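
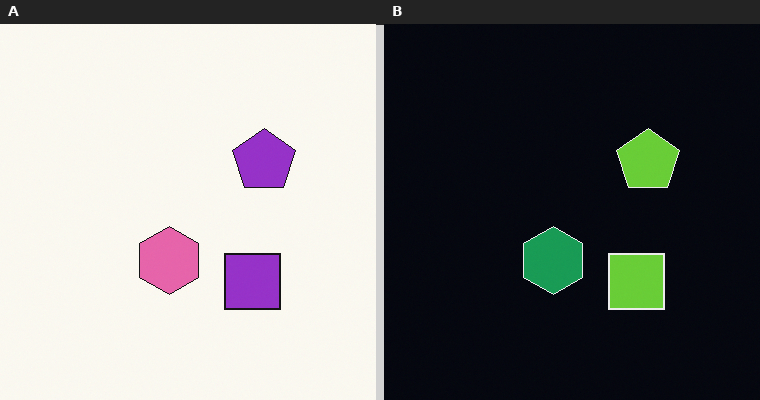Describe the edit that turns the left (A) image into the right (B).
Color-inverted (negative).

The light background has become dark and every shape's color is its complement — a photographic negative.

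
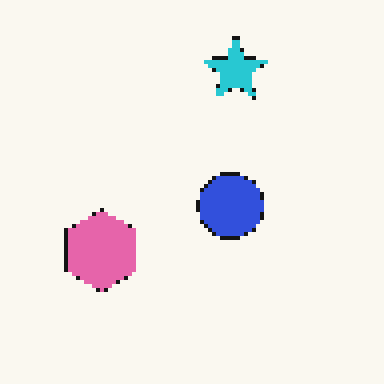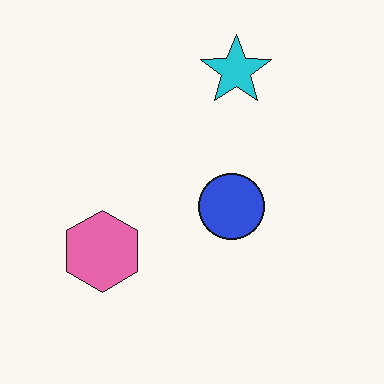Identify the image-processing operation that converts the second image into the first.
It was lightly pixelated (a mild mosaic effect).

Shapes are reduced to large square blocks; fine edges and outlines are lost — a downscale-then-upscale (mosaic) effect.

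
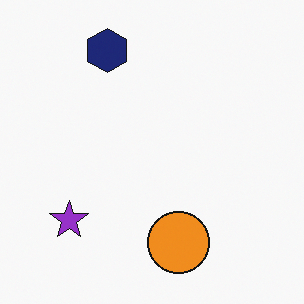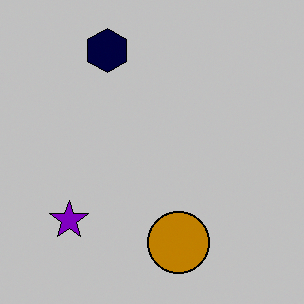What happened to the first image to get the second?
It was aggressively posterized.

Each flat color has snapped to a coarser quantized level — most visibly, the near-white background has dropped to a flat grey.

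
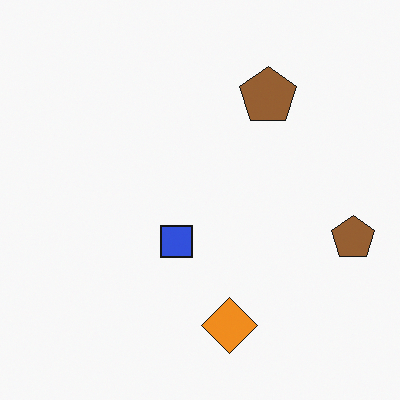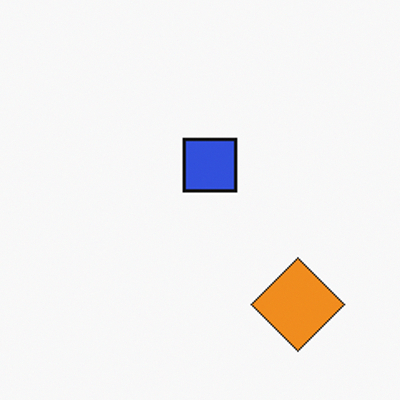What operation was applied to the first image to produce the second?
This is the original image cropped tightly and scaled back up.

The visible shapes are larger and the field of view is narrower; shapes near the original edges may be partly or wholly outside the frame — a crop-and-rescale.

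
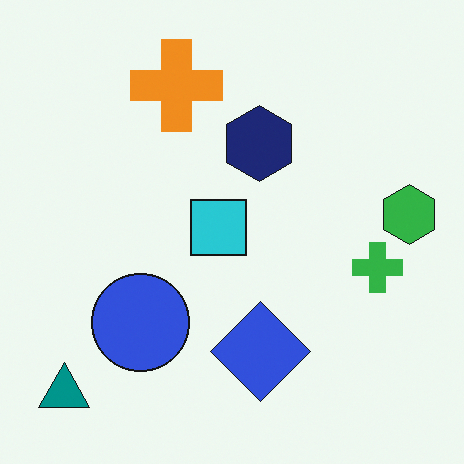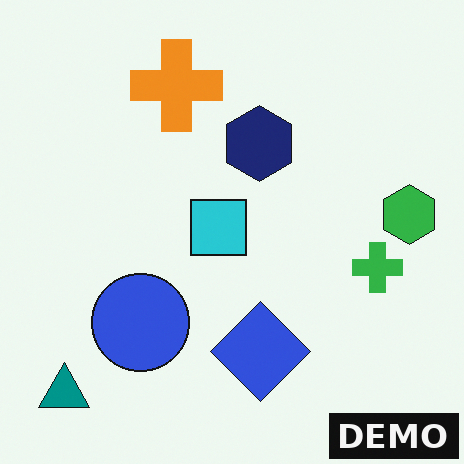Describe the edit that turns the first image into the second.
Watermarked with the text "DEMO" in the lower-right corner.

A dark label reading "DEMO" appears in the lower-right corner.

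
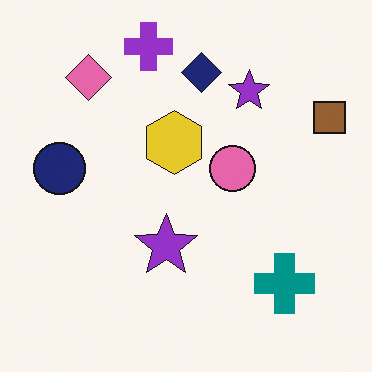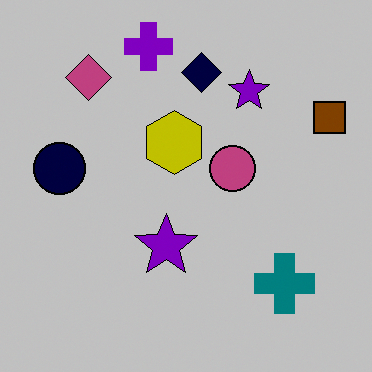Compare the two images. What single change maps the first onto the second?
It was aggressively posterized.

Each flat color has snapped to a coarser quantized level — most visibly, the near-white background has dropped to a flat grey.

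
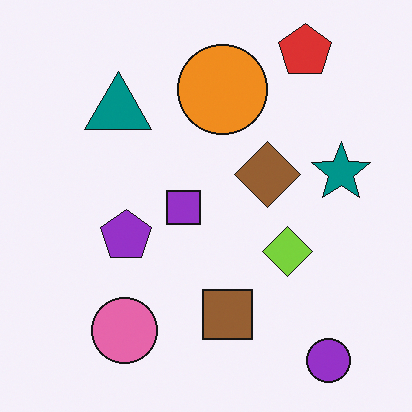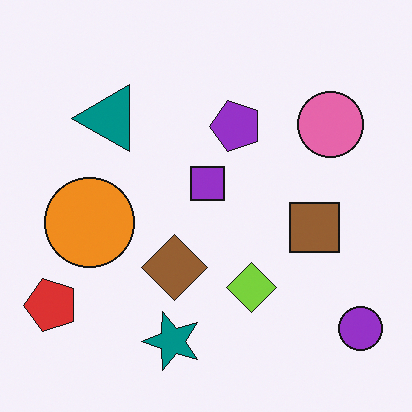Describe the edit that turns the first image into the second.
Transposed (reflected across the top-left ↔ bottom-right diagonal).

Shapes have swapped their row and column positions — what was in the top-right is now in the bottom-left — a diagonal reflection.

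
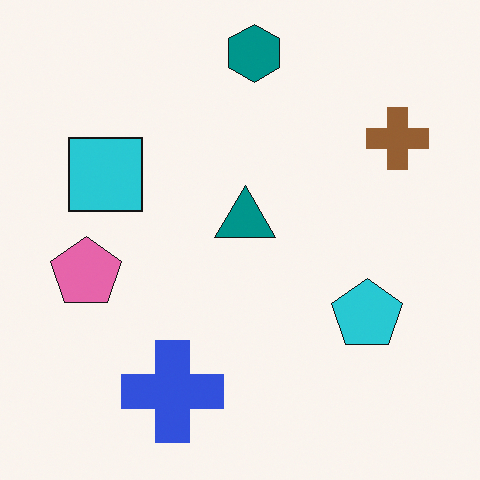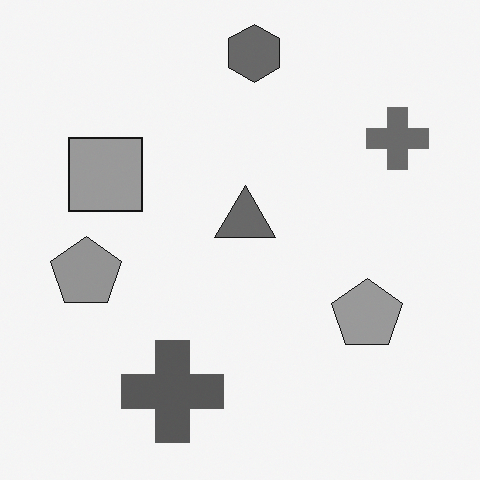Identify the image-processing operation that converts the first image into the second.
It was converted to grayscale.

All color is removed — every shape is now a shade of grey.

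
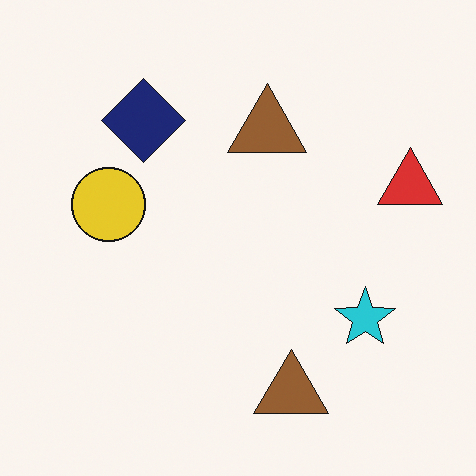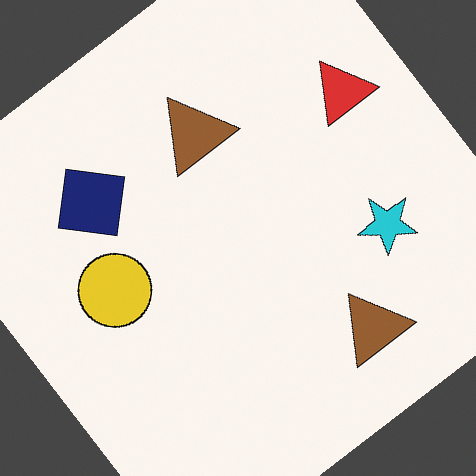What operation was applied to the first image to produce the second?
The second image is the first rotated counter-clockwise by a large amount — several tens of degrees.

Every shape is tilted by the same angle and the image corners show triangular fill wedges — a whole-image rotation by a non-right angle.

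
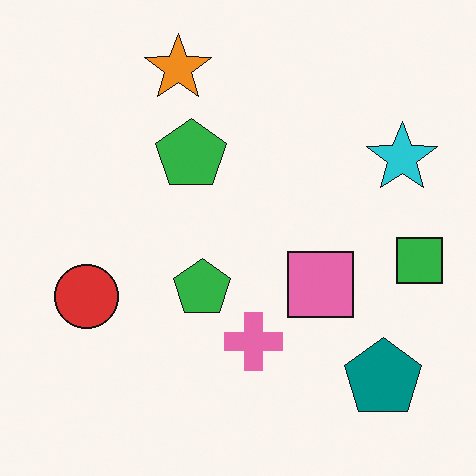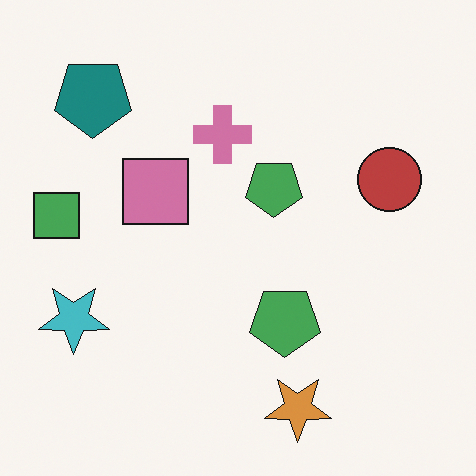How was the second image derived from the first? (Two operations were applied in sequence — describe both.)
It was rotated 180°, then slightly desaturated.

The teal pentagon sits in the bottom-right of the first image and the top-left of the second — consistent with a whole-image 180° rotation. All colors are more muted and greyish — a global saturation change.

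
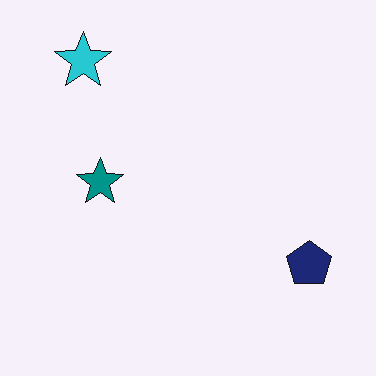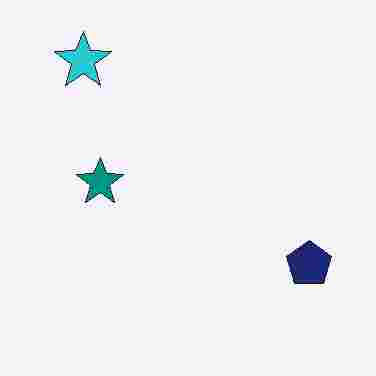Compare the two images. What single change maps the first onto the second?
The transformation is: heavily JPEG-compressed with obvious blocking artifacts.

Blocky 8×8 compression artifacts appear around shape edges and the flat background shows ringing — characteristic JPEG degradation.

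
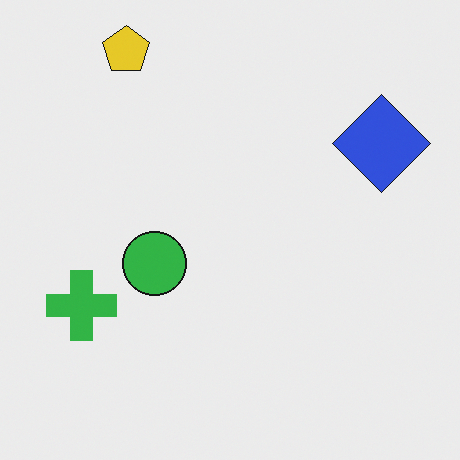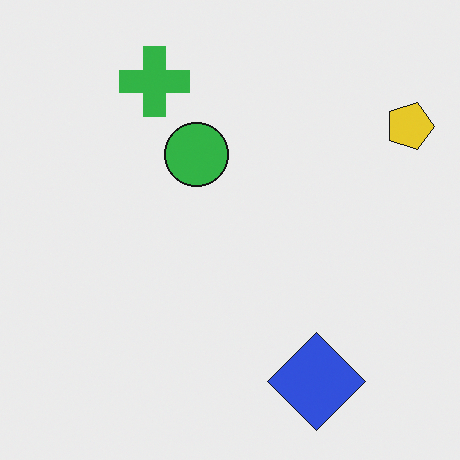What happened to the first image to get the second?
This is the original image rotated 90° clockwise.

The yellow pentagon sits in the top-left of the first image and the top-right of the second — consistent with a whole-image 90° clockwise rotation.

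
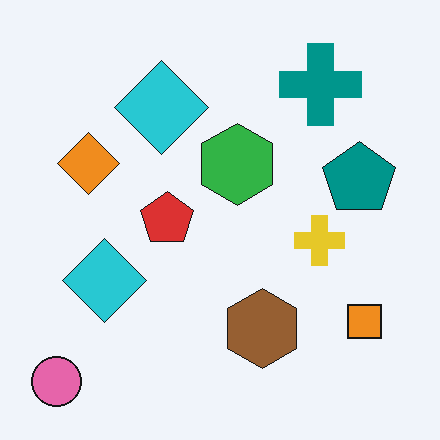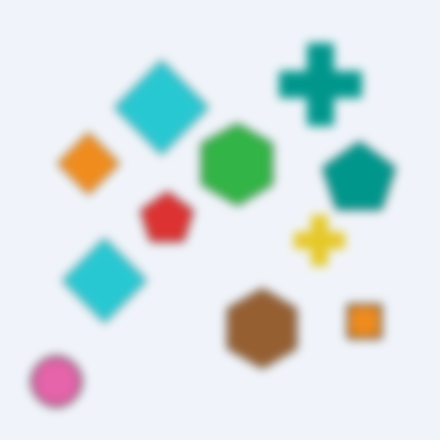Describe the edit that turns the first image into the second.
This is the original image heavily blurred.

Shape edges and outlines are uniformly softened across the whole image.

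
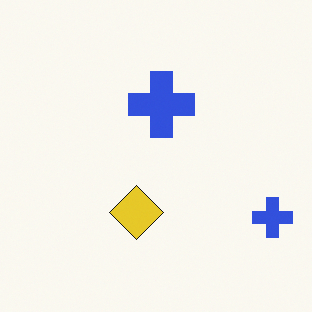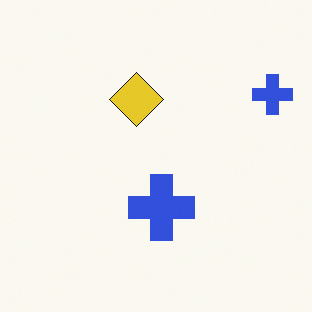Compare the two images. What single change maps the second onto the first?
This is the original image flipped vertically (top ↔ bottom).

The yellow diamond is in the top of the second image and the bottom of the first — shapes on opposite sides of the horizontal midline have swapped in a mirror flip.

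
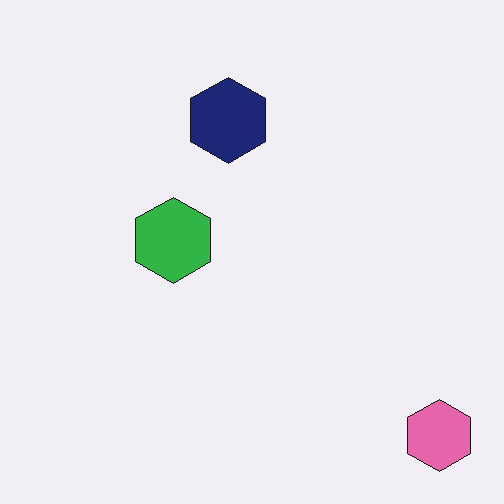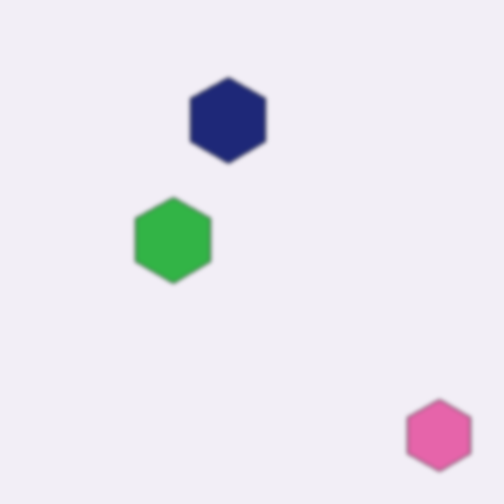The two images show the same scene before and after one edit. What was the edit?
The image was lightly blurred.

Shape edges and outlines are uniformly softened across the whole image.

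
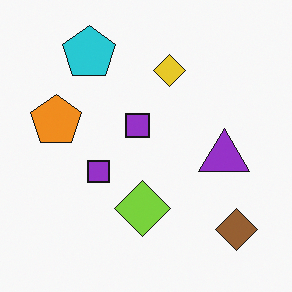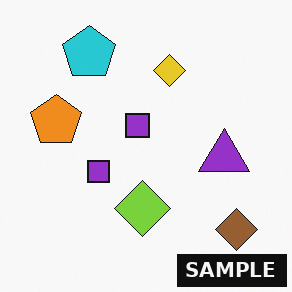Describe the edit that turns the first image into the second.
Watermarked with the text "SAMPLE" in the lower-right corner.

A dark label reading "SAMPLE" appears in the lower-right corner.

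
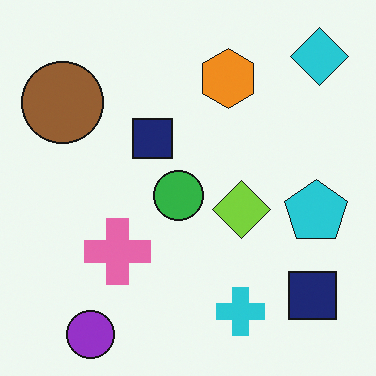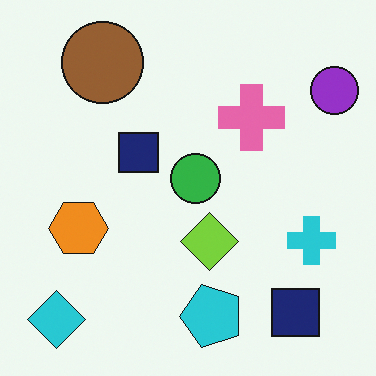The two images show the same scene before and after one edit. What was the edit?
Transposed (reflected across the top-left ↔ bottom-right diagonal).

Shapes have swapped their row and column positions — what was in the top-right is now in the bottom-left — a diagonal reflection.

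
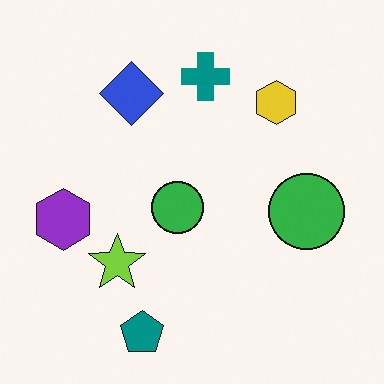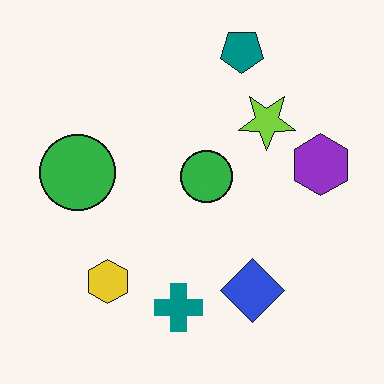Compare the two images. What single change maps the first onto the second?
The image was rotated 180°.

The teal pentagon sits in the bottom of the first image and the top of the second — consistent with a whole-image 180° rotation.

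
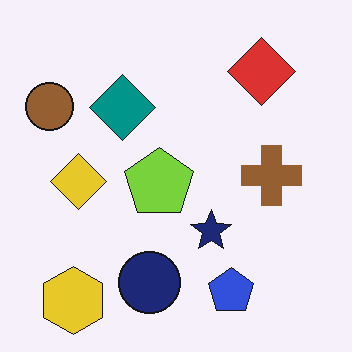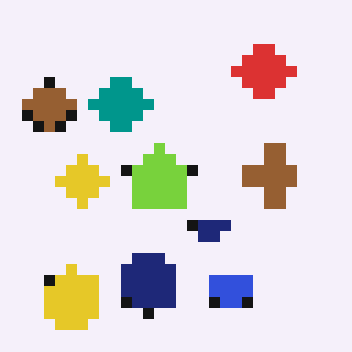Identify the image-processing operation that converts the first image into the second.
It was heavily pixelated into large blocks.

Shapes are reduced to large square blocks; fine edges and outlines are lost — a downscale-then-upscale (mosaic) effect.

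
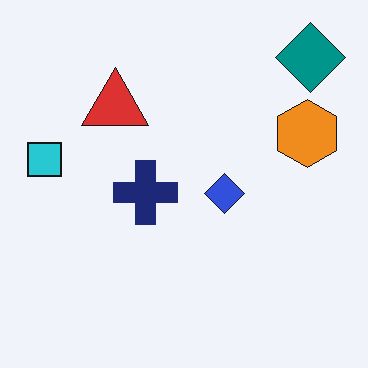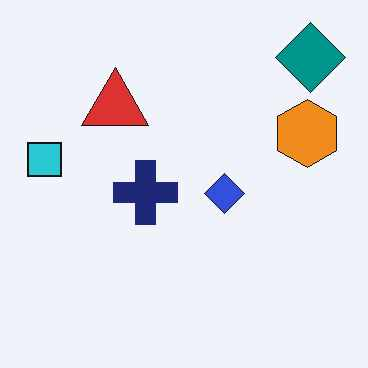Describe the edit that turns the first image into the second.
Given moderate JPEG compression.

Blocky 8×8 compression artifacts appear around shape edges and the flat background shows ringing — characteristic JPEG degradation.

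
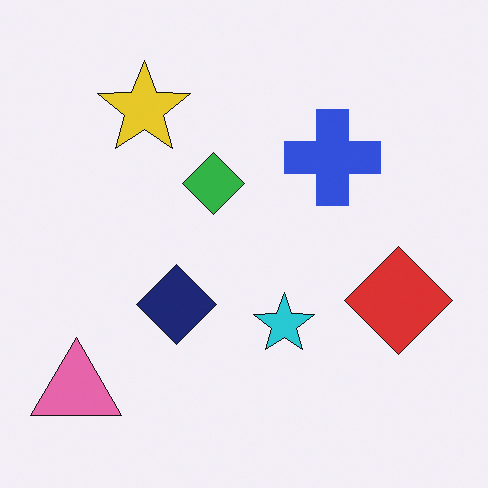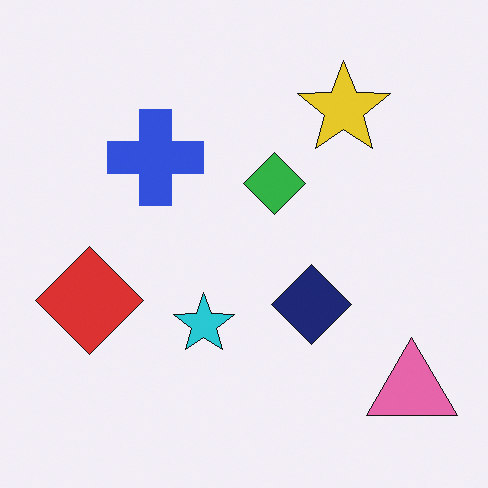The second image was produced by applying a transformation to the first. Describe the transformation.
This is the original image flipped horizontally (left ↔ right).

The pink triangle is in the bottom-left of the first image and the bottom-right of the second — shapes on opposite sides of the vertical midline have swapped in a mirror flip.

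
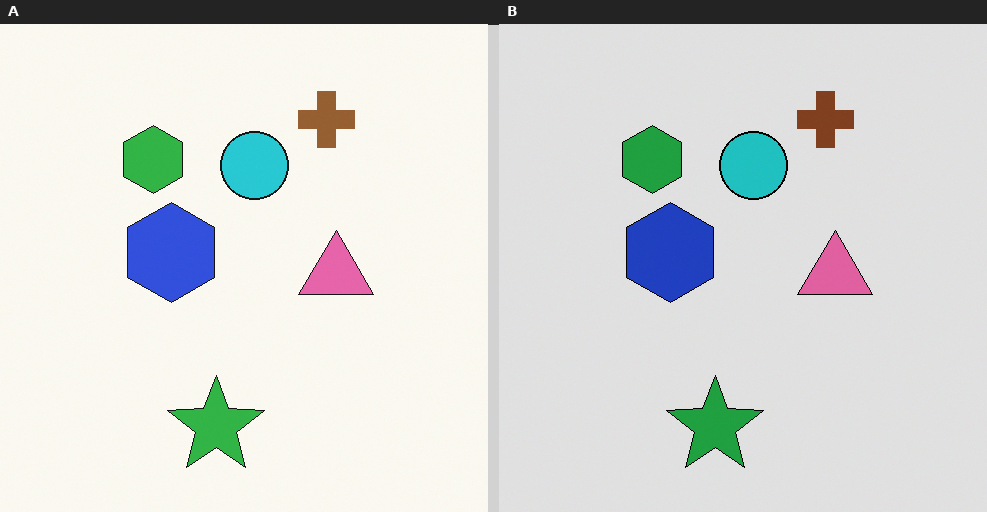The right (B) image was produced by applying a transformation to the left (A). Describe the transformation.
This is the original image moderately posterized.

Each flat color has snapped to a coarser quantized level — most visibly, the near-white background has dropped to a flat grey.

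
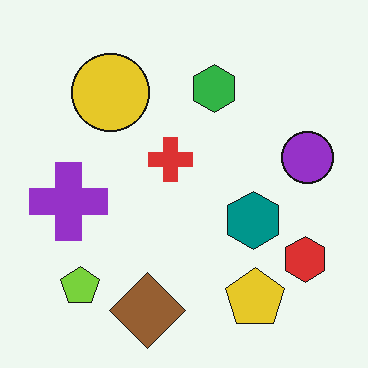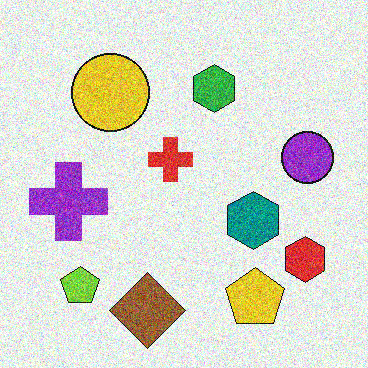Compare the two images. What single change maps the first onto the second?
Degraded with strong gaussian noise.

Random speckle covers the whole image, including the flat background.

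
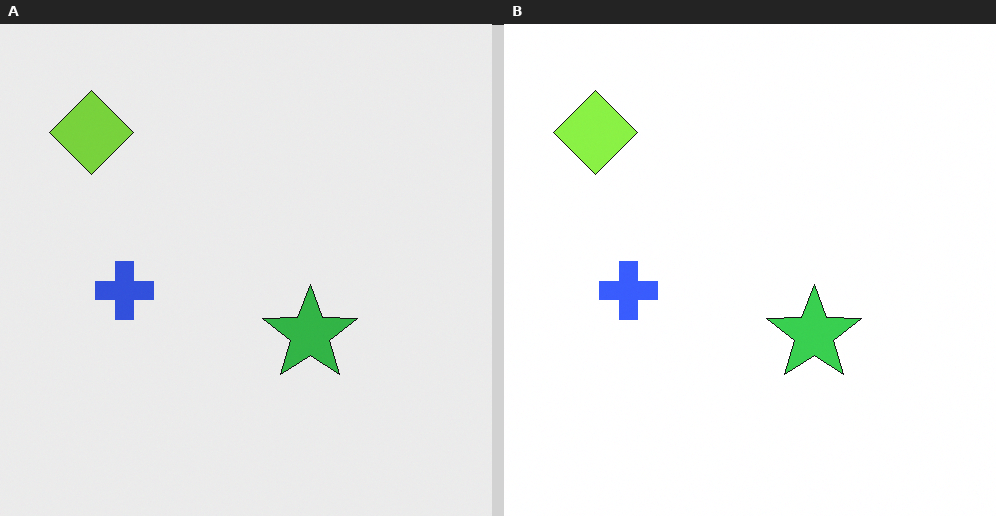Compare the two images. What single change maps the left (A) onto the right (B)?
Slightly brightened.

Every pixel — background and shapes alike — is uniformly brightened.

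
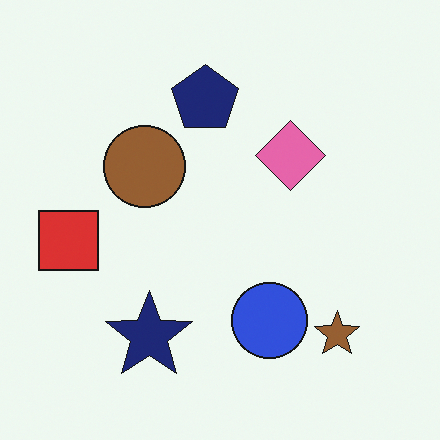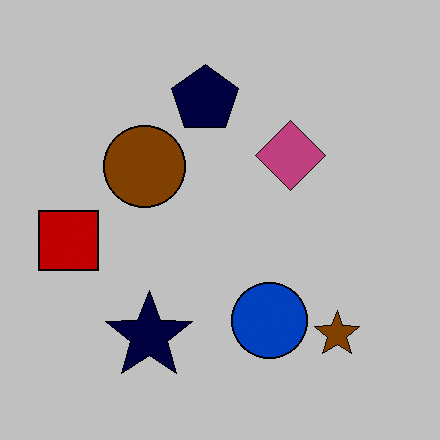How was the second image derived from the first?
Heavily posterized to just a handful of flat colors.

Each flat color has snapped to a coarser quantized level — most visibly, the near-white background has dropped to a flat grey.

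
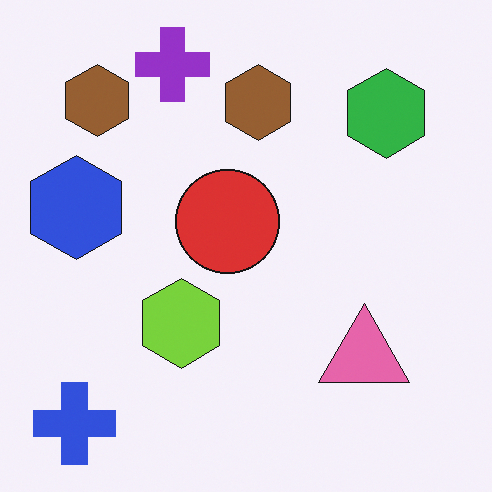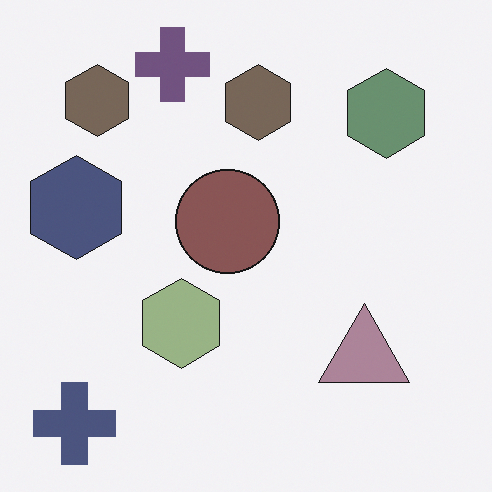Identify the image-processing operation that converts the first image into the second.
The second image is the first heavily desaturated.

All colors are more muted and greyish — a global saturation change.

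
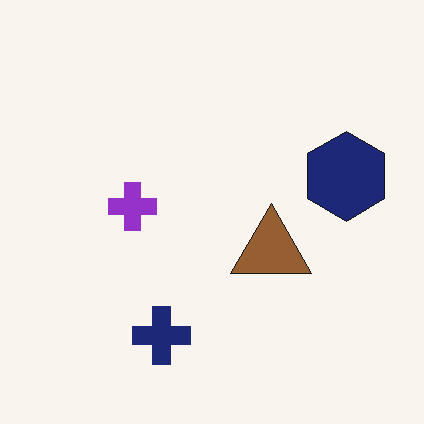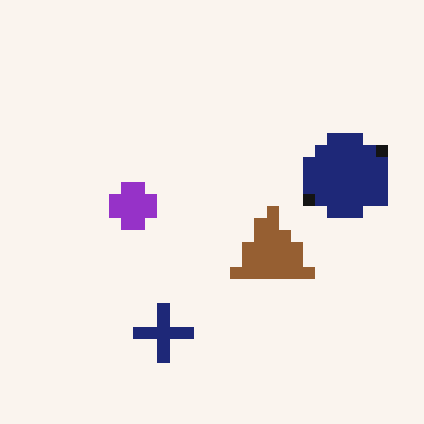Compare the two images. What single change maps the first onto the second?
The image was heavily pixelated into large blocks.

Shapes are reduced to large square blocks; fine edges and outlines are lost — a downscale-then-upscale (mosaic) effect.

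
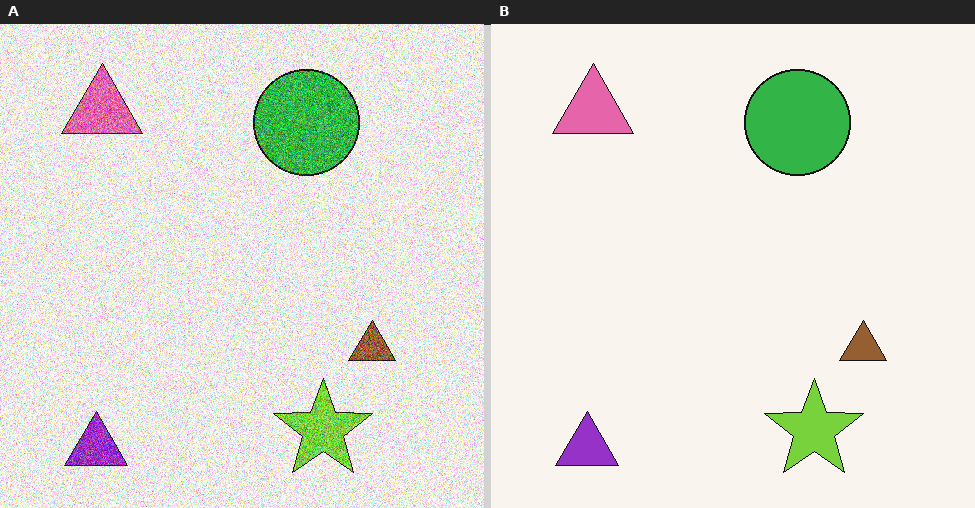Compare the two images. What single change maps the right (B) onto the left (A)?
This is the original image degraded with a thick layer of grain.

Random speckle covers the whole image, including the flat background.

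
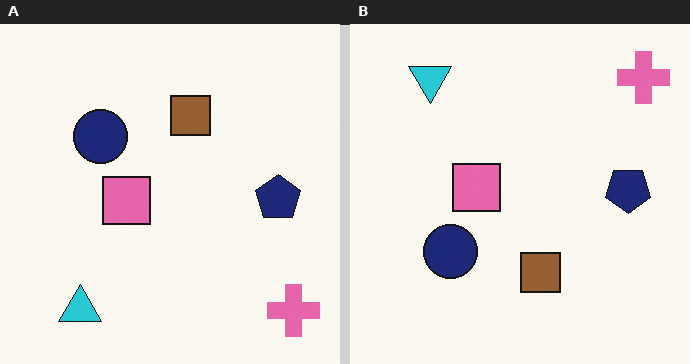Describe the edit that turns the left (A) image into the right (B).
The image was flipped vertically (top ↔ bottom).

The pink cross is in the bottom-right of the left (A) image and the top-right of the right (B) — shapes on opposite sides of the horizontal midline have swapped in a mirror flip.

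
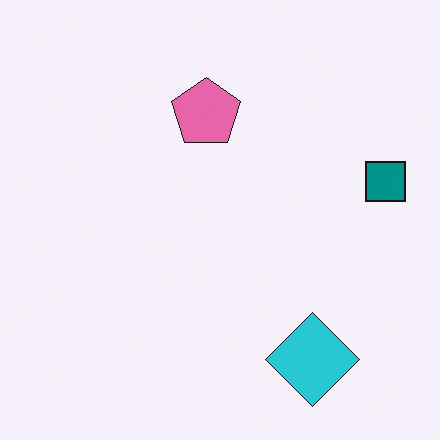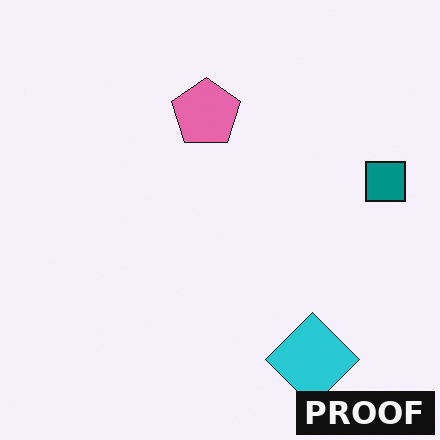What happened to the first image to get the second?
The transformation is: watermarked with the text "PROOF" in the lower-right corner.

A dark label reading "PROOF" appears in the lower-right corner.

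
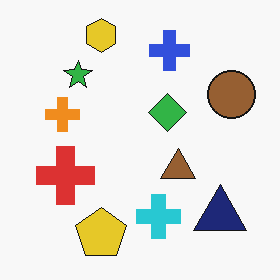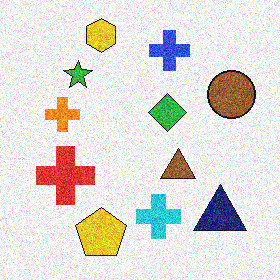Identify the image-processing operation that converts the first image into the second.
The second image is the first degraded with strong gaussian noise.

Random speckle covers the whole image, including the flat background.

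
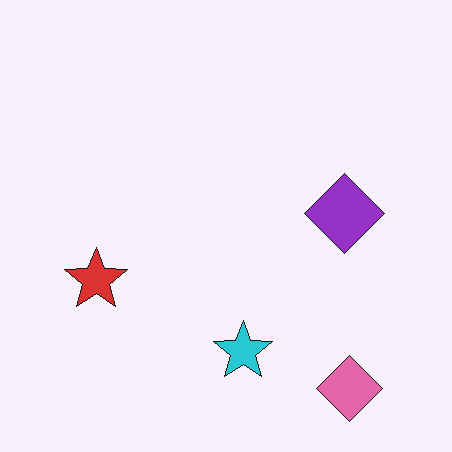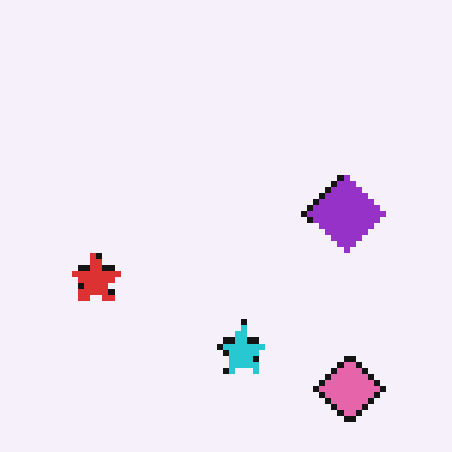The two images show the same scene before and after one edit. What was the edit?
This is the original image pixelated into visible square blocks.

Shapes are reduced to large square blocks; fine edges and outlines are lost — a downscale-then-upscale (mosaic) effect.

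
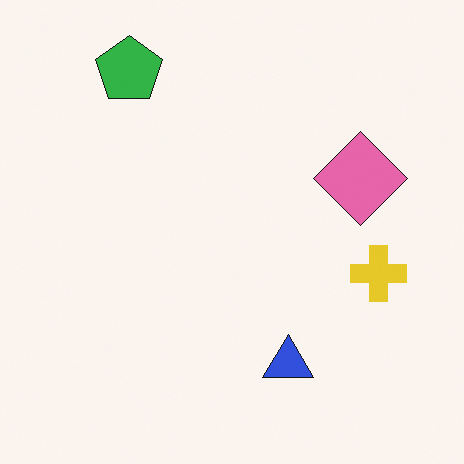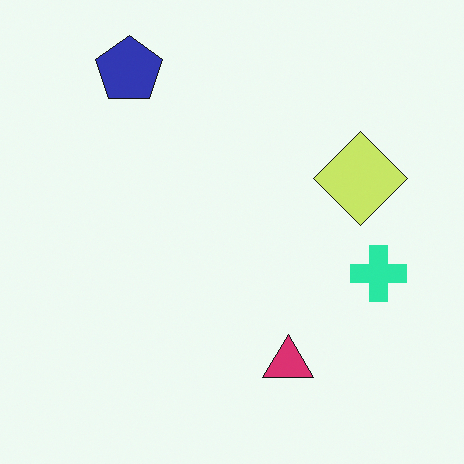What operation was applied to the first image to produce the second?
The image was hue-shifted through roughly a third of the color wheel.

Every shape's color has rotated by the same amount around the hue wheel — a uniform hue shift.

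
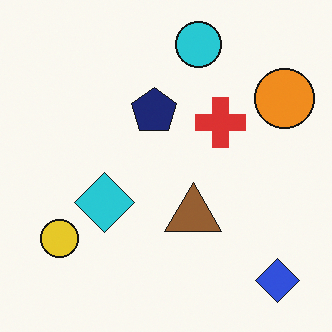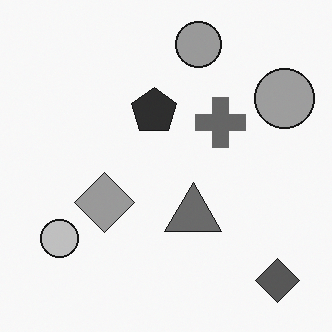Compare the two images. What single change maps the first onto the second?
Converted to grayscale.

All color is removed — every shape is now a shade of grey.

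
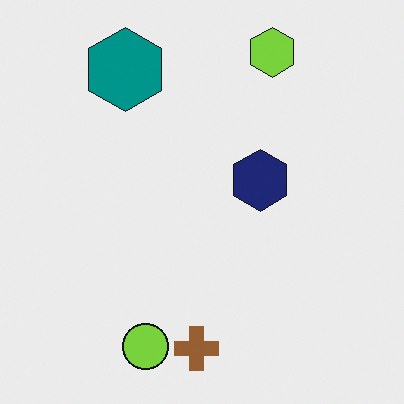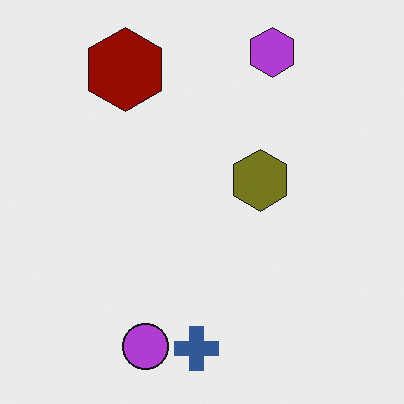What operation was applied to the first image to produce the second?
This is the original image hue-shifted by a large amount.

Every shape's color has rotated by the same amount around the hue wheel — a uniform hue shift.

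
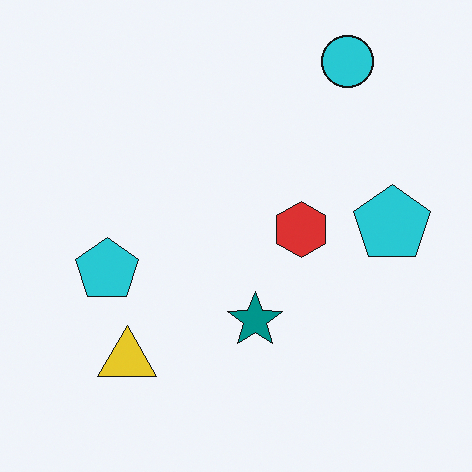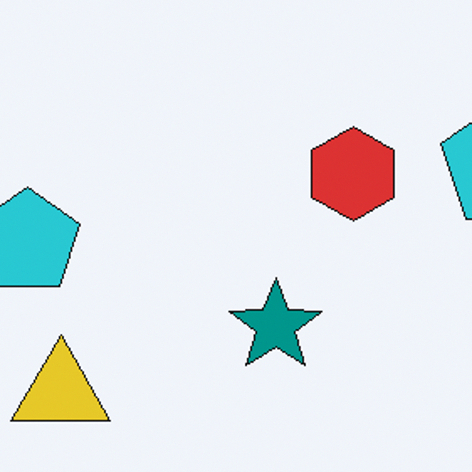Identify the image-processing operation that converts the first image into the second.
Cropped tightly and scaled back up.

The visible shapes are larger and the field of view is narrower; shapes near the original edges may be partly or wholly outside the frame — a crop-and-rescale.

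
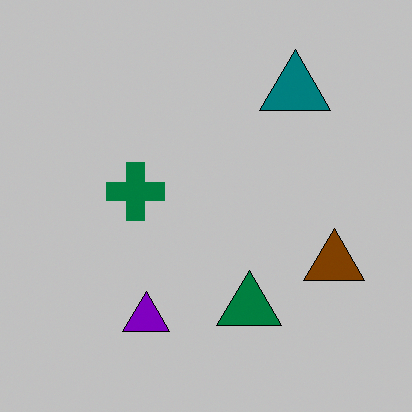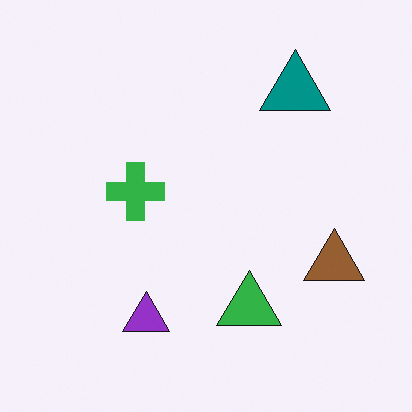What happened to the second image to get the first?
Aggressively posterized.

Each flat color has snapped to a coarser quantized level — most visibly, the near-white background has dropped to a flat grey.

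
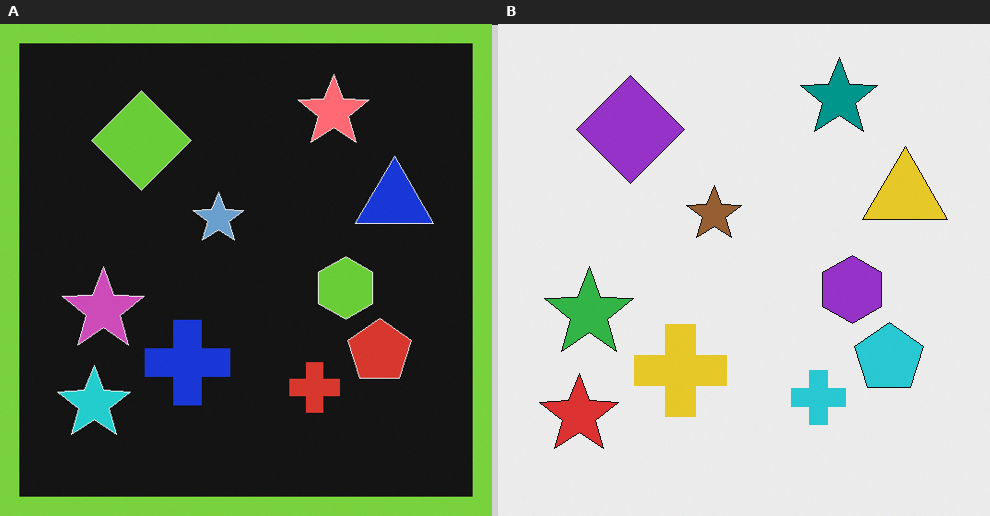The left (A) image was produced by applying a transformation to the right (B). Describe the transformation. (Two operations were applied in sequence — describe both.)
The left (A) image is the right (B) color-inverted (negative), then framed with a lime border.

The light background has become dark and every shape's color is its complement — a photographic negative. A solid lime frame runs around the edge of the left (A) image, with the content slightly shrunk inside it.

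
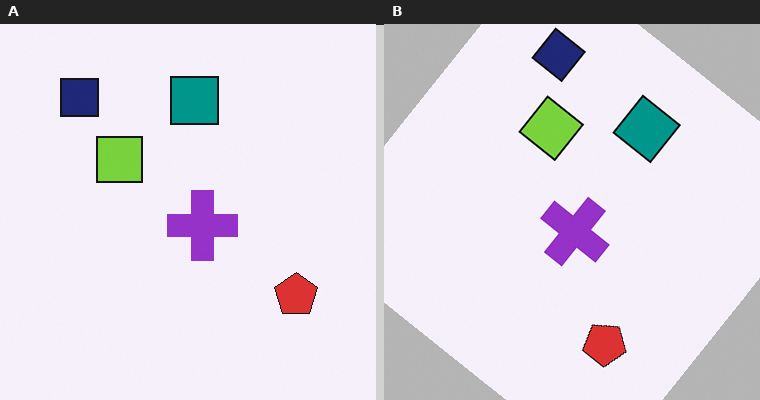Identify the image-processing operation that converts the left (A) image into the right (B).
It was rotated clockwise by a large amount — several tens of degrees.

Every shape is tilted by the same angle and the image corners show triangular fill wedges — a whole-image rotation by a non-right angle.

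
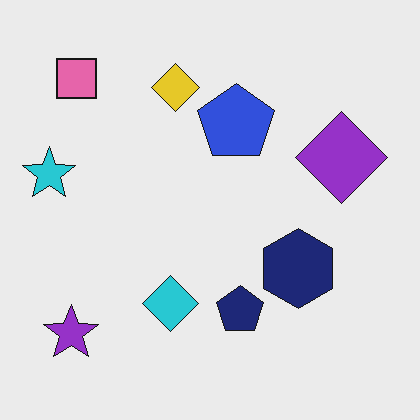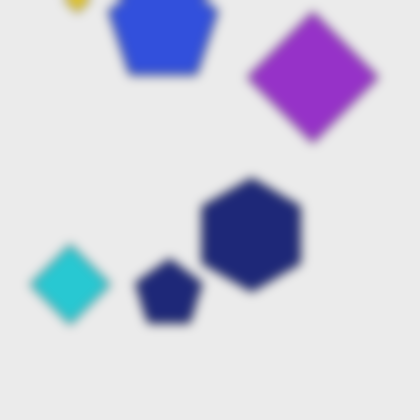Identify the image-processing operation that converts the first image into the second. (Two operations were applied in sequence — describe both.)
The image was cropped slightly and scaled back up, then strongly gaussian-blurred.

The visible shapes are larger and the field of view is narrower; shapes near the original edges may be partly or wholly outside the frame — a crop-and-rescale. Shape edges and outlines are uniformly softened across the whole image.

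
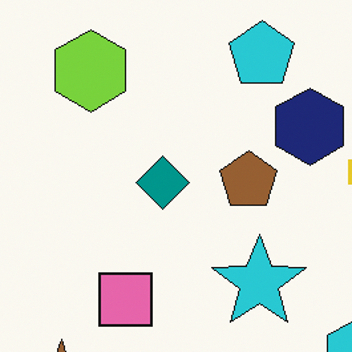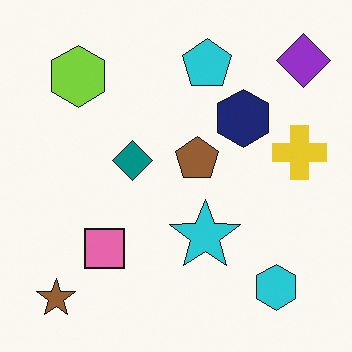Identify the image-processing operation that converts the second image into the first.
The transformation is: cropped slightly and scaled back up.

The visible shapes are larger and the field of view is narrower; shapes near the original edges may be partly or wholly outside the frame — a crop-and-rescale.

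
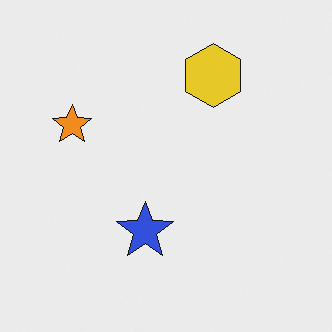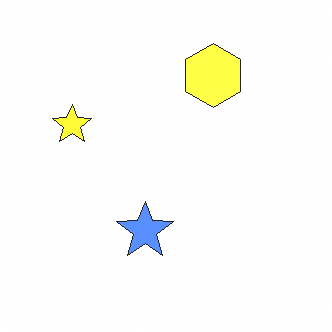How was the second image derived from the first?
The second image is the first noticeably brightened.

Every pixel — background and shapes alike — is uniformly brightened.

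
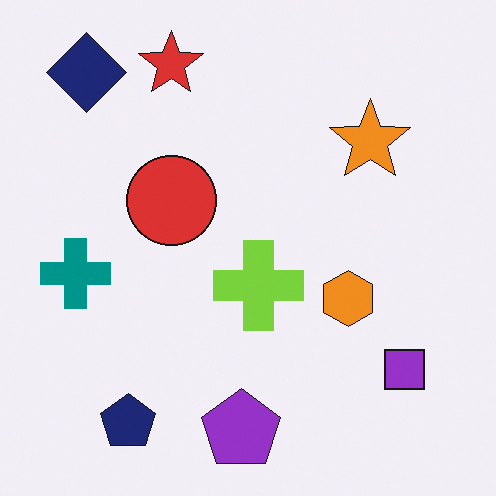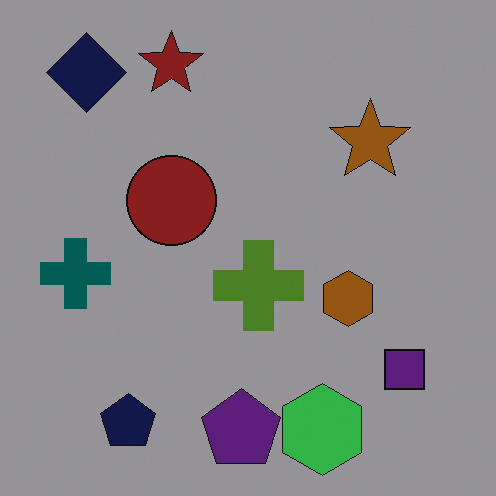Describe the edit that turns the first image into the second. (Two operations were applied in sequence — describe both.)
The second image is the first noticeably darkened, then overlaid with an additional green hexagon.

Every pixel — background and shapes alike — is uniformly darkened. A green hexagon appears in the second image that is absent from the first.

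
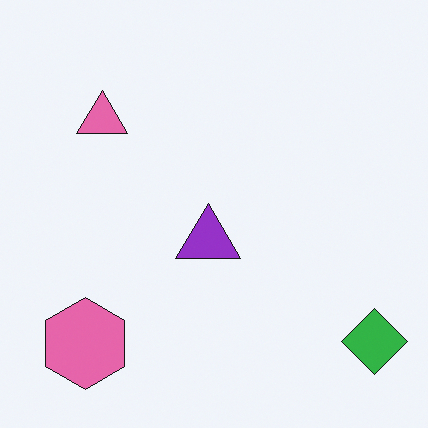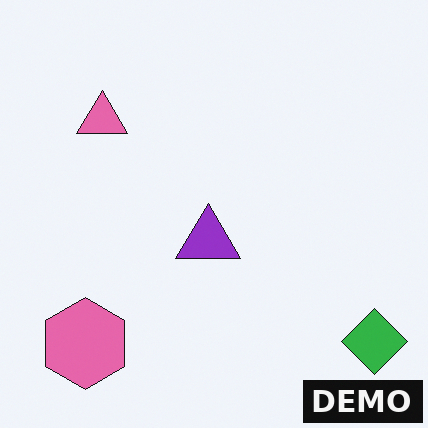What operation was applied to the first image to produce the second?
The image was watermarked with the text "DEMO" in the lower-right corner.

A dark label reading "DEMO" appears in the lower-right corner.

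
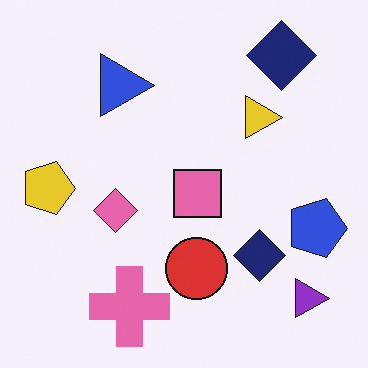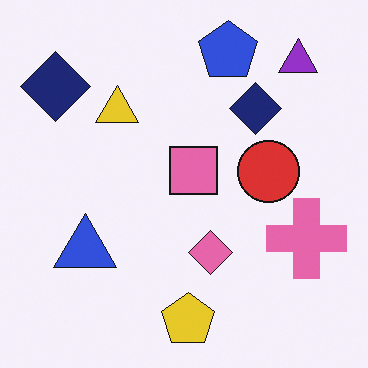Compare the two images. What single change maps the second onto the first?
Rotated 90° clockwise.

The purple triangle sits in the top-right of the second image and the bottom-right of the first — consistent with a whole-image 90° clockwise rotation.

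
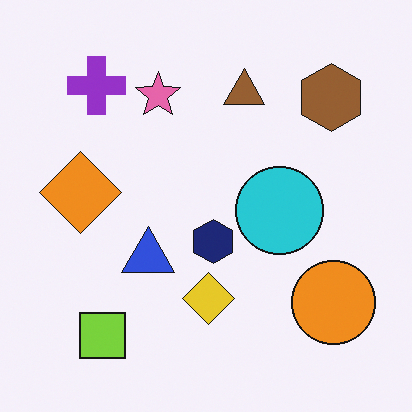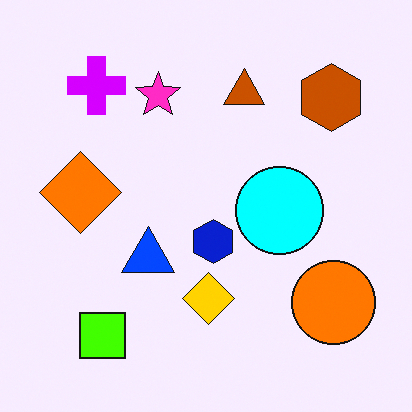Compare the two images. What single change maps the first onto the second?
Made much more vivid (saturation change).

All colors are more vivid — a global saturation change.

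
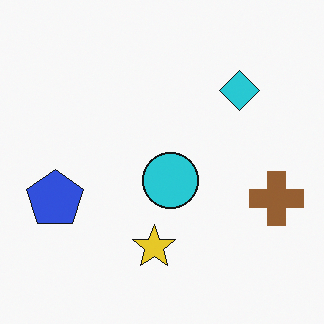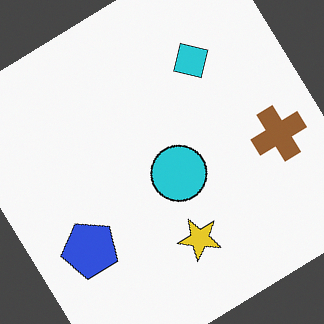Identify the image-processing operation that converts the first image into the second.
The second image is the first rotated counter-clockwise by a large amount — several tens of degrees.

Every shape is tilted by the same angle and the image corners show triangular fill wedges — a whole-image rotation by a non-right angle.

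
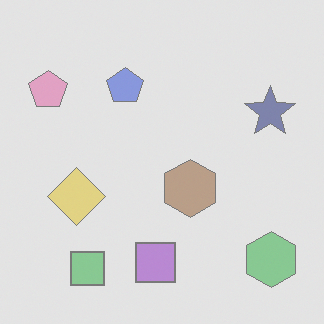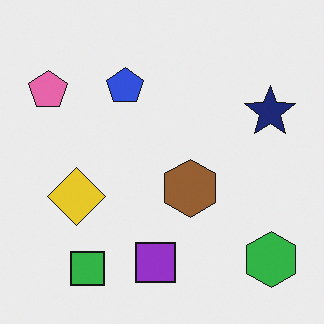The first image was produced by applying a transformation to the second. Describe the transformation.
The image was given much lower contrast.

Tones are pushed toward mid-grey across the whole image — a global contrast change.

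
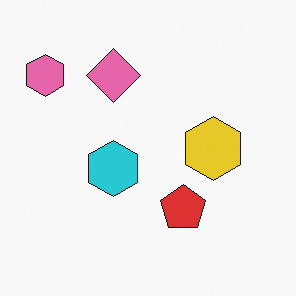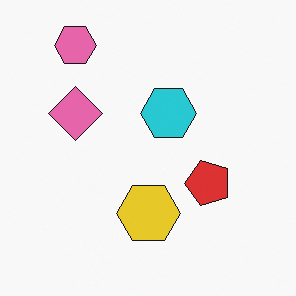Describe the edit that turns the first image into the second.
Transposed (reflected across the top-left ↔ bottom-right diagonal).

Shapes have swapped their row and column positions — what was in the top-right is now in the bottom-left — a diagonal reflection.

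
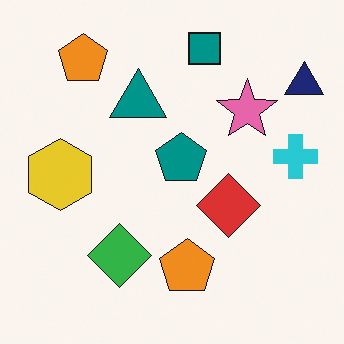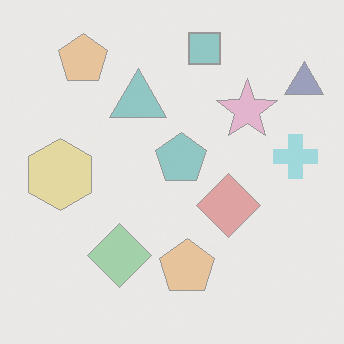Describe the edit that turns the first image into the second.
It was washed out (contrast reduced).

Tones are pushed toward mid-grey across the whole image — a global contrast change.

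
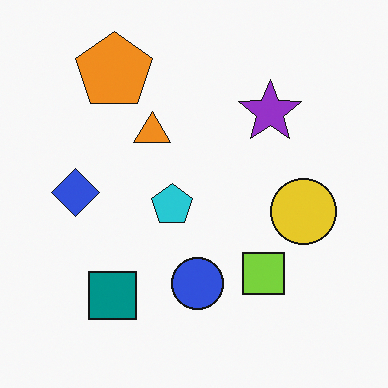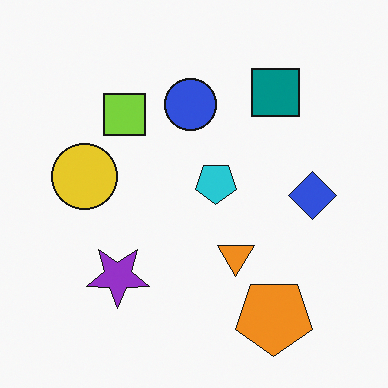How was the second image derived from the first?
Rotated 180°.

The orange pentagon sits in the top-left of the first image and the bottom-right of the second — consistent with a whole-image 180° rotation.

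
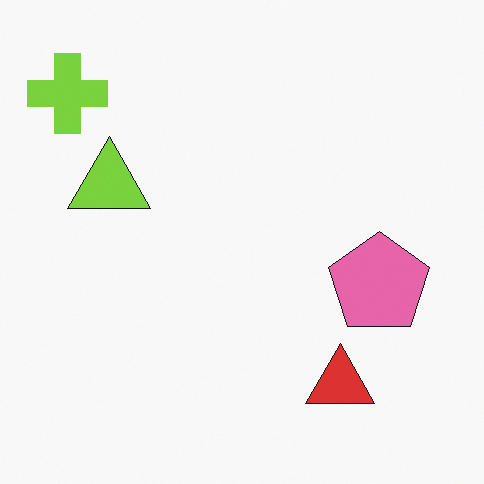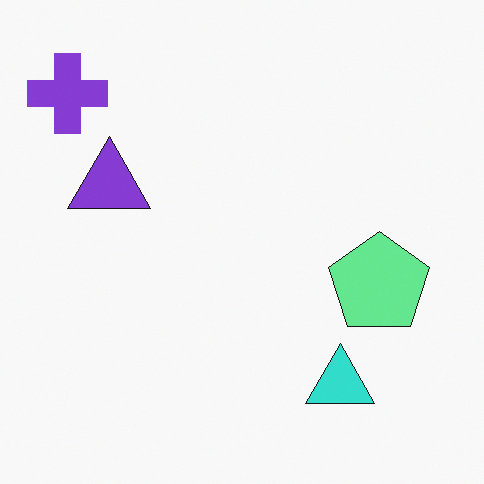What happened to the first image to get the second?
The image was hue-shifted by a large amount.

Every shape's color has rotated by the same amount around the hue wheel — a uniform hue shift.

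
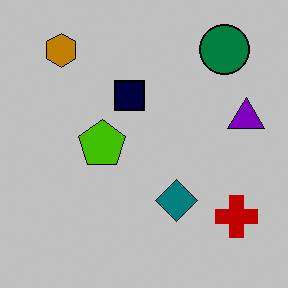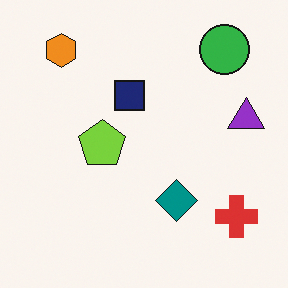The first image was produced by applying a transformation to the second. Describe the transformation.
The image was aggressively posterized.

Each flat color has snapped to a coarser quantized level — most visibly, the near-white background has dropped to a flat grey.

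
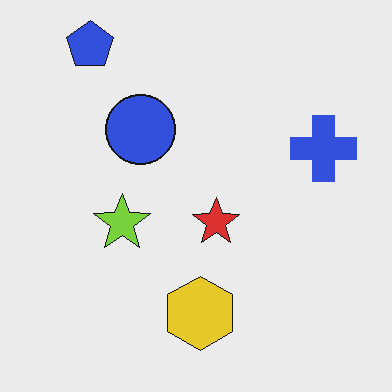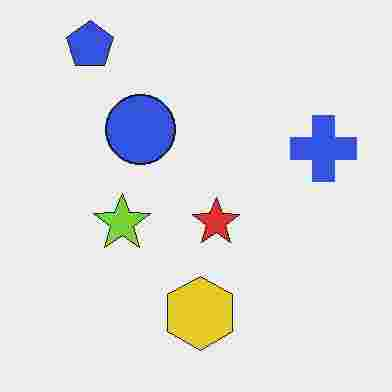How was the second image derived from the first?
This is the original image heavily JPEG-compressed with obvious blocking artifacts.

Blocky 8×8 compression artifacts appear around shape edges and the flat background shows ringing — characteristic JPEG degradation.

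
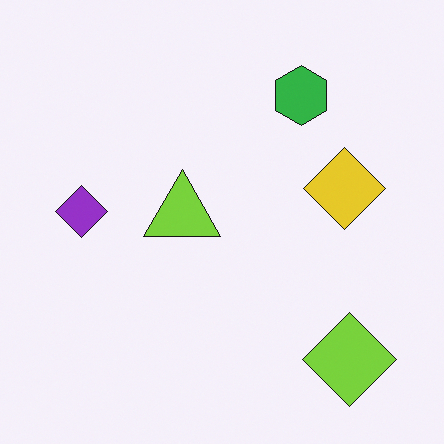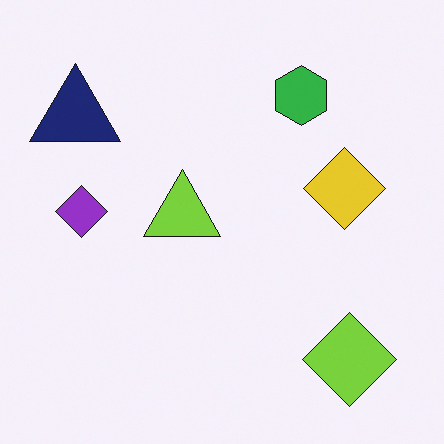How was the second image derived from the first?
The transformation is: overlaid with an additional navy triangle.

A navy triangle appears in the second image that is absent from the first.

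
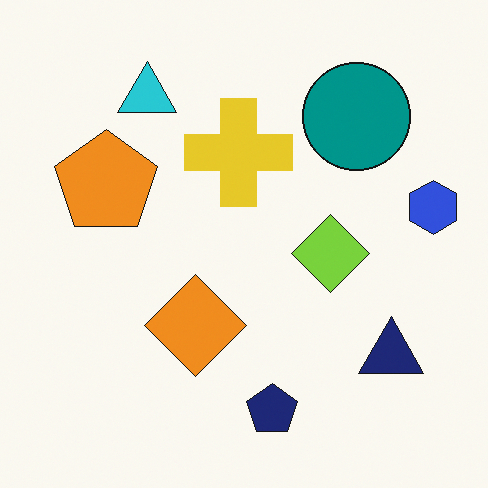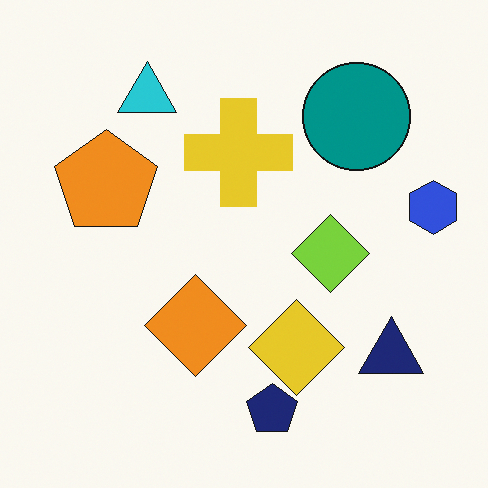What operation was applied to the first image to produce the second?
The transformation is: overlaid with an additional yellow diamond.

A yellow diamond appears in the second image that is absent from the first.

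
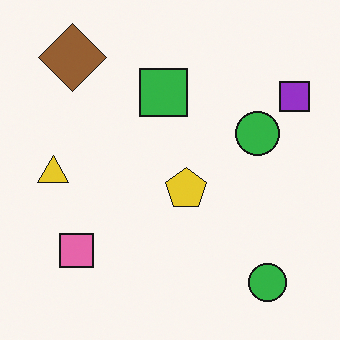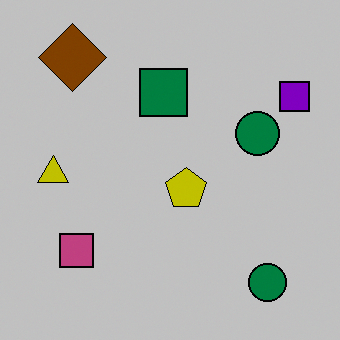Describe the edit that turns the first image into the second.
The image was heavily posterized to just a handful of flat colors.

Each flat color has snapped to a coarser quantized level — most visibly, the near-white background has dropped to a flat grey.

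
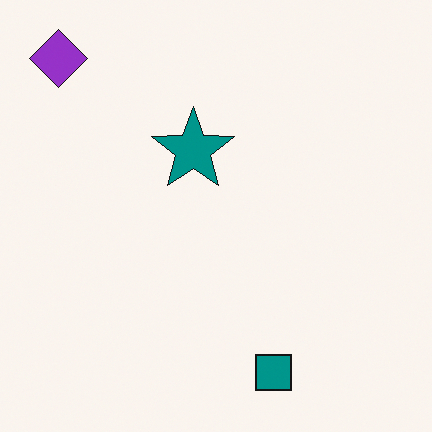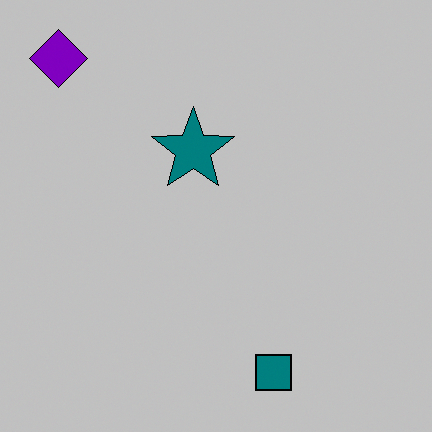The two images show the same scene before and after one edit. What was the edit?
The transformation is: heavily posterized to just a handful of flat colors.

Each flat color has snapped to a coarser quantized level — most visibly, the near-white background has dropped to a flat grey.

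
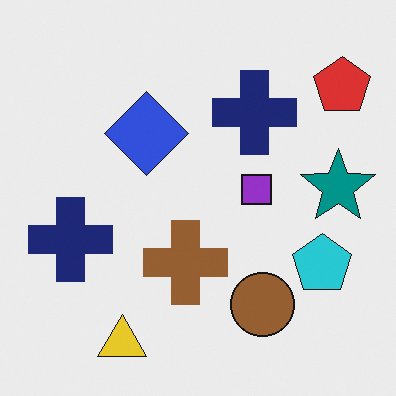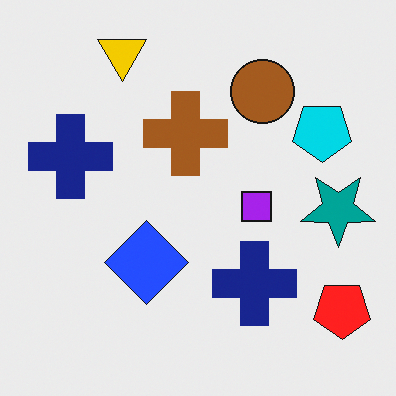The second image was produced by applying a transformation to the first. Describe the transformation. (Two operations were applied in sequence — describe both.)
It was flipped vertically (top ↔ bottom), then slightly oversaturated.

The yellow triangle is in the bottom-left of the first image and the top-left of the second — shapes on opposite sides of the horizontal midline have swapped in a mirror flip. All colors are more vivid — a global saturation change.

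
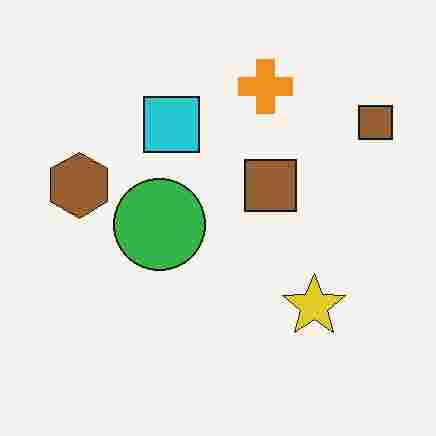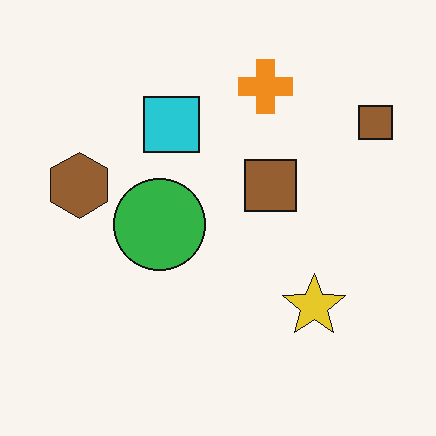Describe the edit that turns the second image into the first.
Heavily JPEG-compressed with obvious blocking artifacts.

Blocky 8×8 compression artifacts appear around shape edges and the flat background shows ringing — characteristic JPEG degradation.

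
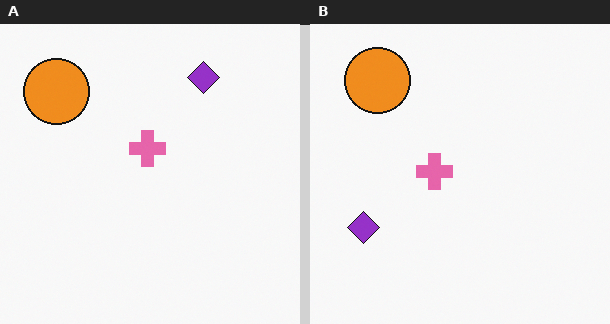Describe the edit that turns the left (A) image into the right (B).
Transposed (reflected across the top-left ↔ bottom-right diagonal).

Shapes have swapped their row and column positions — what was in the top-right is now in the bottom-left — a diagonal reflection.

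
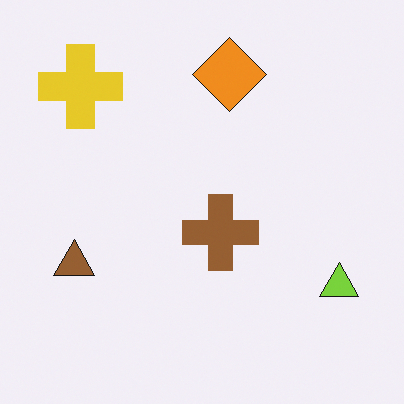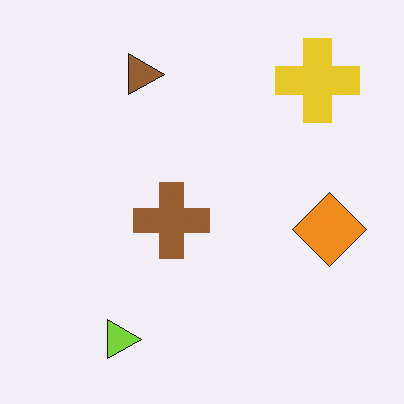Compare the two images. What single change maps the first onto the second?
The image was rotated 90° clockwise.

The yellow cross sits in the top-left of the first image and the top-right of the second — consistent with a whole-image 90° clockwise rotation.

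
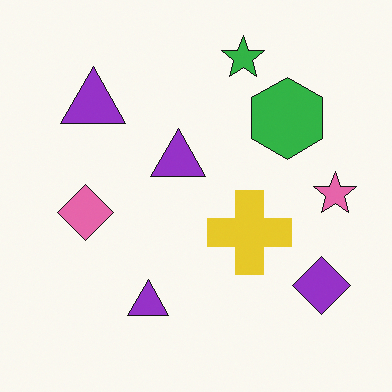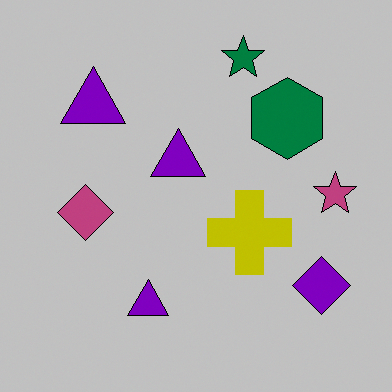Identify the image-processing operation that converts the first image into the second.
The transformation is: heavily posterized to just a handful of flat colors.

Each flat color has snapped to a coarser quantized level — most visibly, the near-white background has dropped to a flat grey.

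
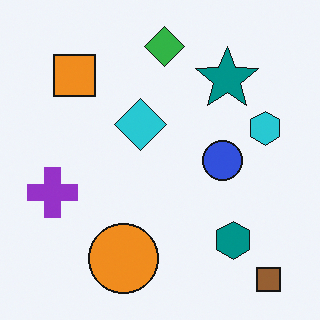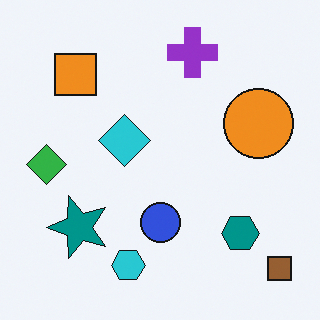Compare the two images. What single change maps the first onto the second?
This is the original image transposed (reflected across the top-left ↔ bottom-right diagonal).

Shapes have swapped their row and column positions — what was in the top-right is now in the bottom-left — a diagonal reflection.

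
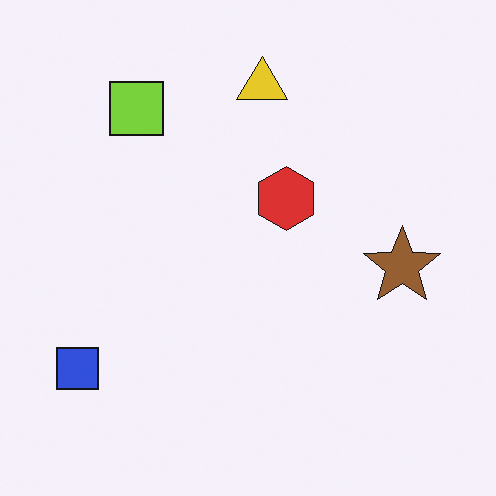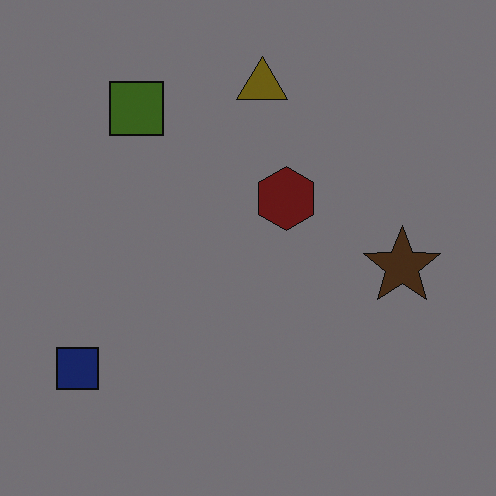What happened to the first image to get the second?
The transformation is: substantially darkened.

Every pixel — background and shapes alike — is uniformly darkened.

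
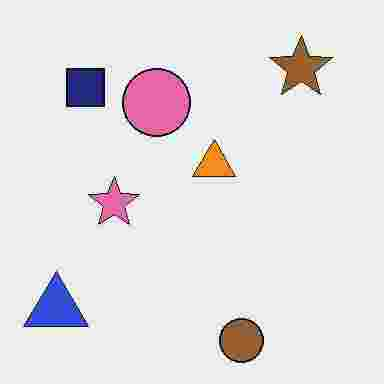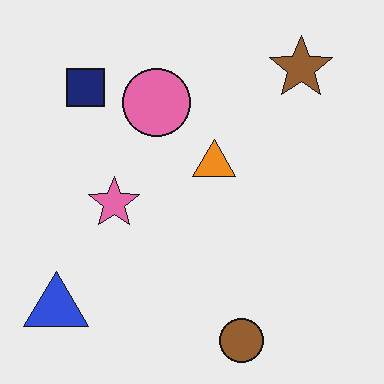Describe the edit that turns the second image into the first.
The transformation is: degraded with heavy JPEG compression.

Blocky 8×8 compression artifacts appear around shape edges and the flat background shows ringing — characteristic JPEG degradation.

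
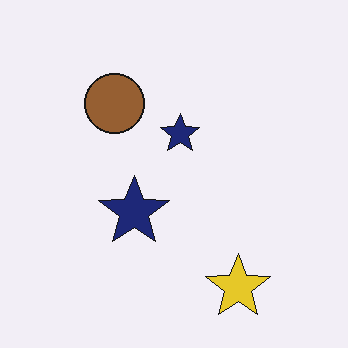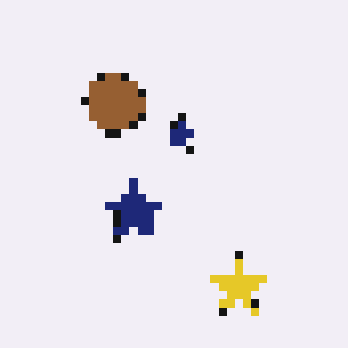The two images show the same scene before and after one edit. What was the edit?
Moderately pixelated.

Shapes are reduced to large square blocks; fine edges and outlines are lost — a downscale-then-upscale (mosaic) effect.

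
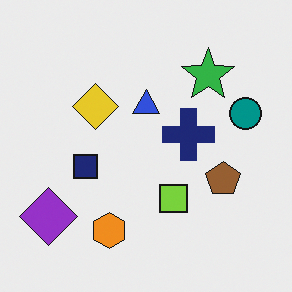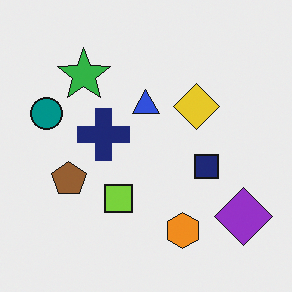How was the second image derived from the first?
The image was flipped horizontally (left ↔ right).

The teal circle is in the right of the first image and the left of the second — shapes on opposite sides of the vertical midline have swapped in a mirror flip.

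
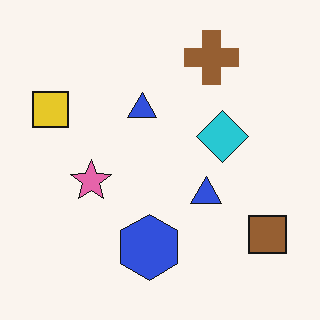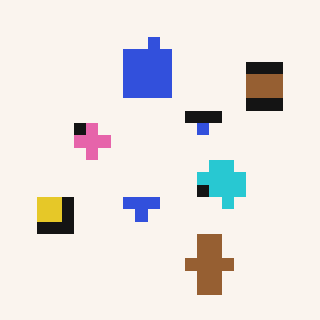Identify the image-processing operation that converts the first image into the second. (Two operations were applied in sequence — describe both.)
It was flipped vertically (top ↔ bottom), then coarsely pixelated.

The brown cross is in the top of the first image and the bottom of the second — shapes on opposite sides of the horizontal midline have swapped in a mirror flip. Shapes are reduced to large square blocks; fine edges and outlines are lost — a downscale-then-upscale (mosaic) effect.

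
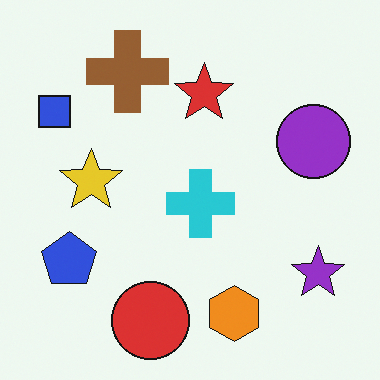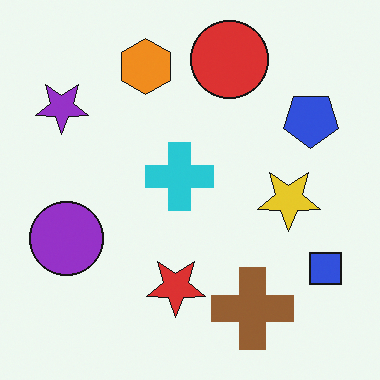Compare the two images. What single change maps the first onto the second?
It was rotated 180°.

The blue square sits in the top-left of the first image and the bottom-right of the second — consistent with a whole-image 180° rotation.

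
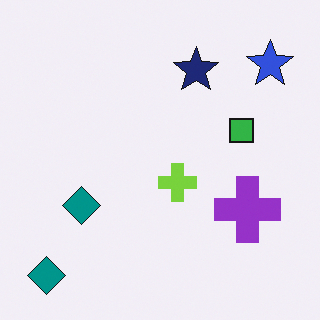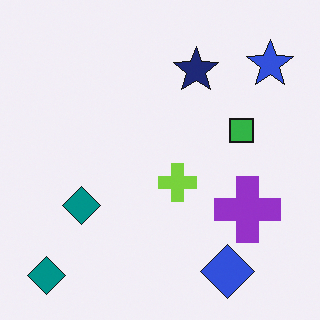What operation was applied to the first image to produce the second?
Overlaid with an additional blue diamond.

A blue diamond appears in the second image that is absent from the first.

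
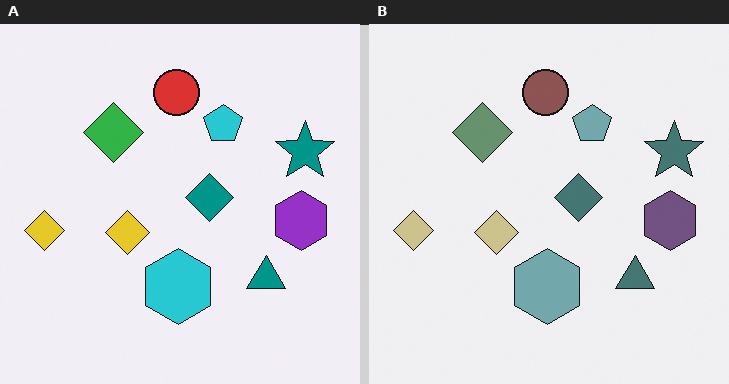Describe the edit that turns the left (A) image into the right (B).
Made much more muted (saturation change).

All colors are more muted and greyish — a global saturation change.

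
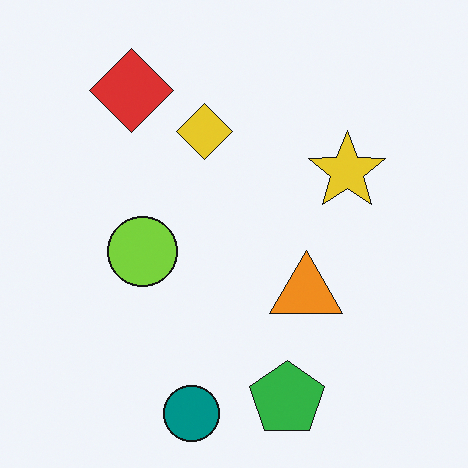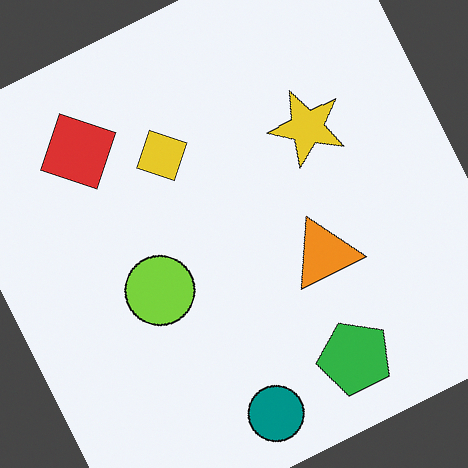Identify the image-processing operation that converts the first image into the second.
The image was rotated counter-clockwise by a moderate amount.

Every shape is tilted by the same angle and the image corners show triangular fill wedges — a whole-image rotation by a non-right angle.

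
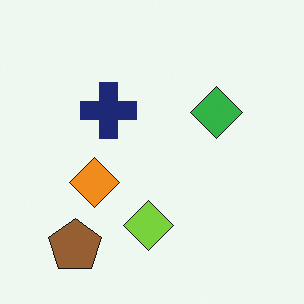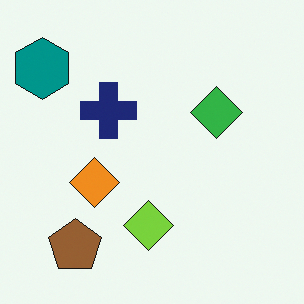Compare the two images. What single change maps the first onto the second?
The transformation is: overlaid with an additional teal hexagon.

A teal hexagon appears in the second image that is absent from the first.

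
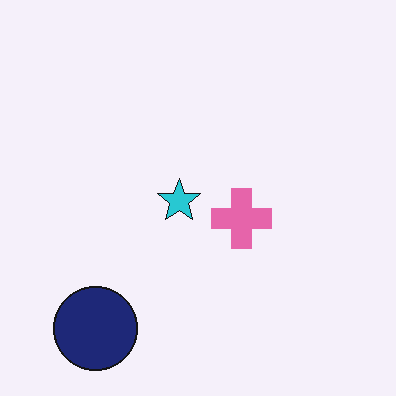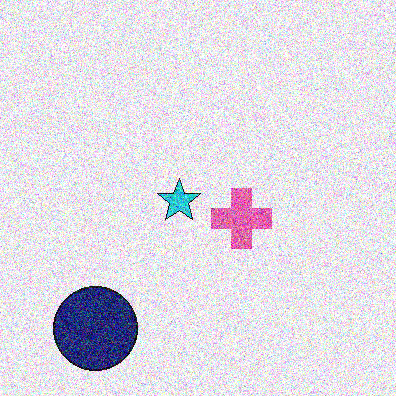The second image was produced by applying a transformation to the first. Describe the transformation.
The image was degraded with strong gaussian noise.

Random speckle covers the whole image, including the flat background.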